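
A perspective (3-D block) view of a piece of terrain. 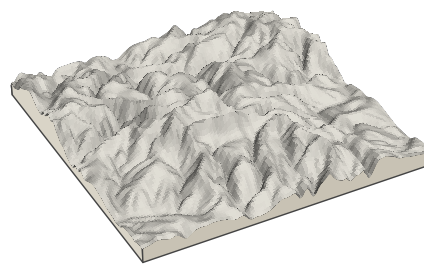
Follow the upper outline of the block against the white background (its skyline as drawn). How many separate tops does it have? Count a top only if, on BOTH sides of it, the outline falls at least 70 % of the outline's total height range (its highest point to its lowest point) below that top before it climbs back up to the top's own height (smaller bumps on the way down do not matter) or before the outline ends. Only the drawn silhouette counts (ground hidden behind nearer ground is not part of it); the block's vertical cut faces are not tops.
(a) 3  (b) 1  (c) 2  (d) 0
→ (d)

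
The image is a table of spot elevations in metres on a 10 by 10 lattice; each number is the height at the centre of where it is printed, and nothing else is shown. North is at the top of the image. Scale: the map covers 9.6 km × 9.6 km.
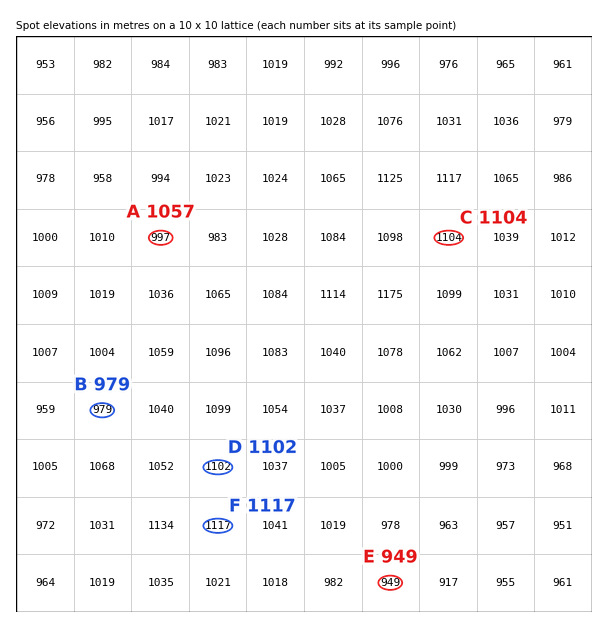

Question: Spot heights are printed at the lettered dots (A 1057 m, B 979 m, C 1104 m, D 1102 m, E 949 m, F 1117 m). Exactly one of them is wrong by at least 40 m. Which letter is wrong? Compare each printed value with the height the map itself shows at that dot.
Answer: A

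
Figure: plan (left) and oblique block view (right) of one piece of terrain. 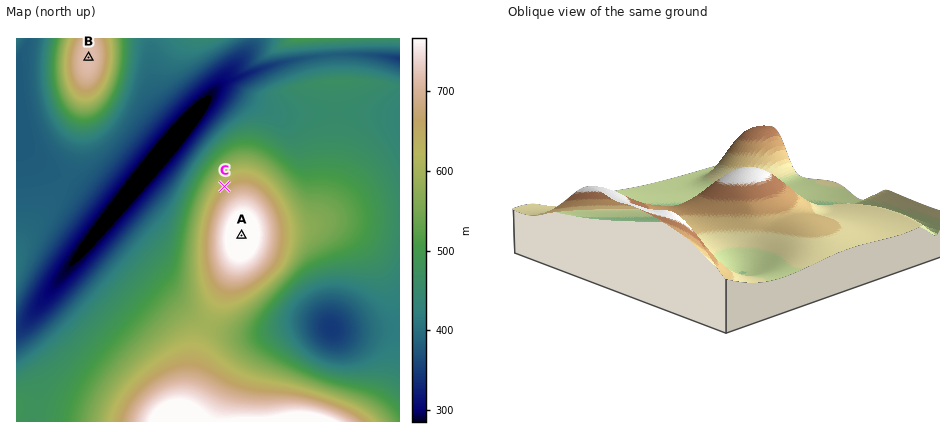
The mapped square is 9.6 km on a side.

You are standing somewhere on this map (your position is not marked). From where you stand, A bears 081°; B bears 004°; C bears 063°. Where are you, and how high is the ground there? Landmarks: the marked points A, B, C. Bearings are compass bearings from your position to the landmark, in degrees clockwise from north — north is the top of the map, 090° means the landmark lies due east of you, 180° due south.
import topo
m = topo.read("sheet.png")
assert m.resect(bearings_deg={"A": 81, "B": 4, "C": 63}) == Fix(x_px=74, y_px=262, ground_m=286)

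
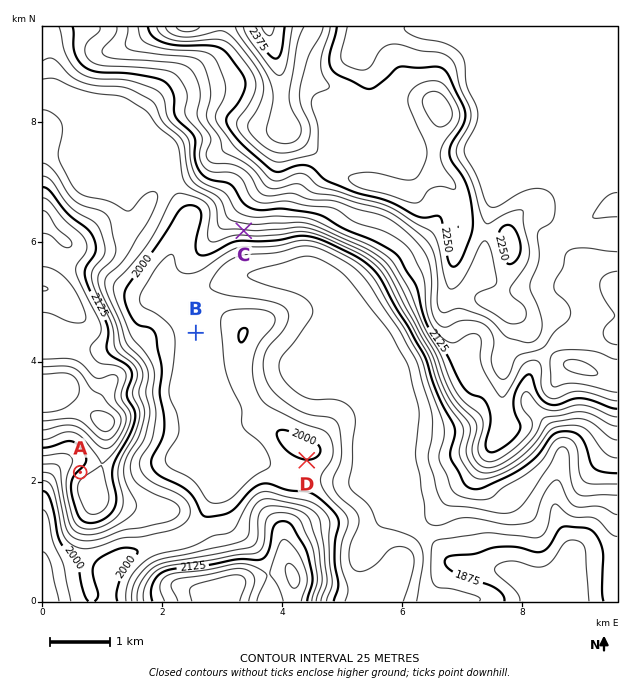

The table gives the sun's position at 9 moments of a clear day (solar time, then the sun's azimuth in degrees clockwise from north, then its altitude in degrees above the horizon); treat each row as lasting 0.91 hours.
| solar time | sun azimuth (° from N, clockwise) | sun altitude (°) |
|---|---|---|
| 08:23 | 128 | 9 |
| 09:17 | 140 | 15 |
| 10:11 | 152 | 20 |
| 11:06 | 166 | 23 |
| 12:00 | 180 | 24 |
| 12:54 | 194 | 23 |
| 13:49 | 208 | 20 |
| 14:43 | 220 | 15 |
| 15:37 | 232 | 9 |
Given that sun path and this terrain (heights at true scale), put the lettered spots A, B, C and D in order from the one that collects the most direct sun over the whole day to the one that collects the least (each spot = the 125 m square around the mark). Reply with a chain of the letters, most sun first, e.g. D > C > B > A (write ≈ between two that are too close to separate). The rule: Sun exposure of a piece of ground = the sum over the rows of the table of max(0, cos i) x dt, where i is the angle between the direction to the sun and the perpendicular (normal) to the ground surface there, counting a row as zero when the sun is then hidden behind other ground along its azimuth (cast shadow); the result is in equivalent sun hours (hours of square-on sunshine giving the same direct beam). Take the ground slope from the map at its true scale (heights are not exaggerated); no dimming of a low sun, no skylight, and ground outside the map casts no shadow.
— C > D > B > A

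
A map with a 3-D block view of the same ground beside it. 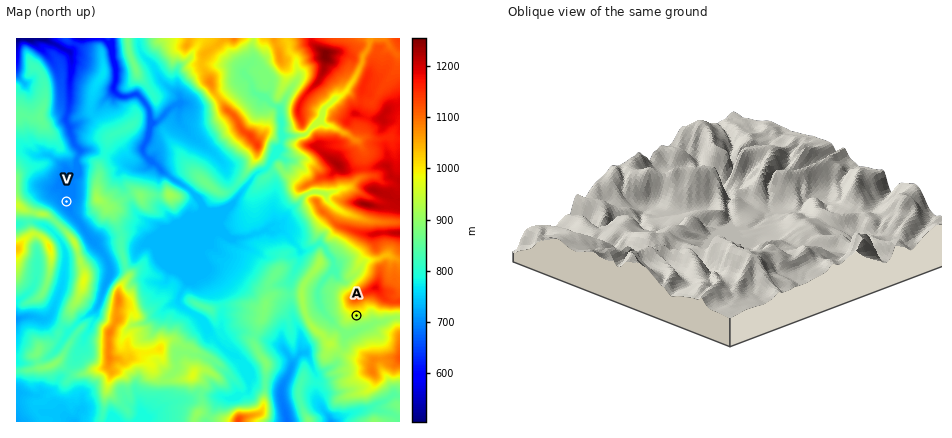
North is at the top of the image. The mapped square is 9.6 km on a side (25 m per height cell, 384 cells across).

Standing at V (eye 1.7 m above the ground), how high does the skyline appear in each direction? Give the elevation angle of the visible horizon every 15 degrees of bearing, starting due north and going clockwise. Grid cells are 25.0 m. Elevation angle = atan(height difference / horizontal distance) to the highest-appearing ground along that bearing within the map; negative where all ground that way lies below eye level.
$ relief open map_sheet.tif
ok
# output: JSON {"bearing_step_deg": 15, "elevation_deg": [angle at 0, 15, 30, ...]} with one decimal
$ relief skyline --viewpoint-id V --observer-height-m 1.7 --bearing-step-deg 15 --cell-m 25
{"bearing_step_deg": 15, "elevation_deg": [3.3, 1.5, 4.5, 8.4, 12.6, 15.9, 16.6, 12.8, 9.0, 4.1, 7.8, 11.4, 15.0, 16.2, 17.4, 19.1, 20.5, 13.6, 11.3, 8.4, 6.9, 4.7, 4.6, 4.5]}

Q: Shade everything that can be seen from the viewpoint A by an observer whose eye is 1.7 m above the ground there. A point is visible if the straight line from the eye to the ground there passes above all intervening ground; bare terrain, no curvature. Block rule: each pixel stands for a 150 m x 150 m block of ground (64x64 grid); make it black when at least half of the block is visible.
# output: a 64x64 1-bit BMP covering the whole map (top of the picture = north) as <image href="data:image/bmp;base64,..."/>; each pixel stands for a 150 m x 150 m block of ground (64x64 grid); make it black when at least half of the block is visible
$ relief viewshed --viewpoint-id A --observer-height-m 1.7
<image width="64" height="64" href="data:image/bmp;base64,Qk0+AgAAAAAAAD4AAAAoAAAAQAAAAEAAAAABAAEAAAAAAAACAAATCwAAEwsAAAIAAAAAAAAA////AAAAAAAAAAACBgDAAAAAAAP/wIAAAAAAA/5AAAAAAAABAEAAAAAAAAEAQAAAAAAAAAAAAAAAAAACIAAAAAAAAAZgAAAAAAAAAAAAAAAAAAAAAAAAAAAAAAAAAADwAAAAAAAAA/8AAAAAAAAH/wAAAAAAAA//AAAAAAAAH/8AAAAAAAAB/wAAAAAAAAD/AAAAAAAAAMAAAAAAAAAAxgAAAAAAAACPAAAAAAAAAAgAAAAAAAAAEAAAAAAAAAAAAAAAAAAAAAAAAAAAAAAAAAAAAAAAAAAAAAAAAAAAAAAAAAAAAAAAAAAAAAAAAAAAAAAAAAAAAAAAAAAAAAAAAAAAAAAAAAAAAAAAAAAAAAAAAAAAAAAAAAAAAAAAAAAAAAAAAAAAAAAAAAAAAAAAAAAAAAAAAAAAAAAAAAAAAAAAAAAAAAAAAAAAAAAAAAAAAAAAAAAAAAAAAAAAAAAAAAAAAAAAAAAAAAAAAAAAAAAAAAAAAAAAAAAAAAAAAAAAAAAAAAAAAAAAAAAAAAAAAAAAAAAAAAAAAAAAAAAAAAAAAAAAAAAAAAAAAAAAAAAAAAAAAAAAAAAAAAAAAAAAAAAAAAAAAAAAAAAAAAAAAAAAAAAAAAAAAAAAAAAAAAAAAAAAAAAAAAAAAAAAAAAAAAAAAAAAAAAAAAAAAAAAAAAAAAAAAAAAAA=="/>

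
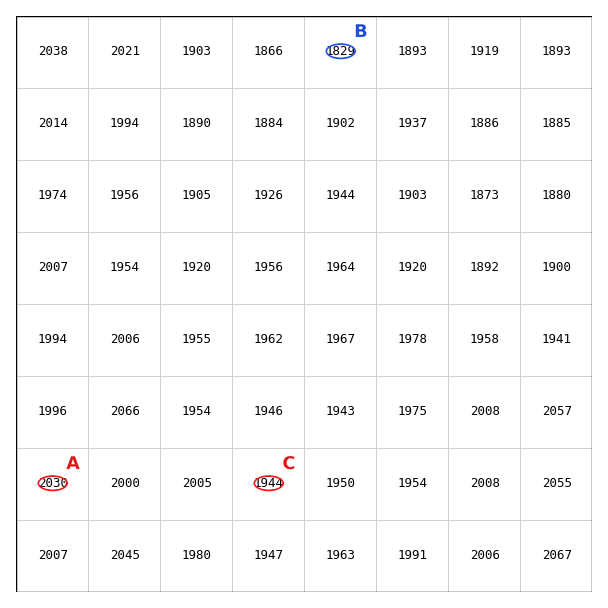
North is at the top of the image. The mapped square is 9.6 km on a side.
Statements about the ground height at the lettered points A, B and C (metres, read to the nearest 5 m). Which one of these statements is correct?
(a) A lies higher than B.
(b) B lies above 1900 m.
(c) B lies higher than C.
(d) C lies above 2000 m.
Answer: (a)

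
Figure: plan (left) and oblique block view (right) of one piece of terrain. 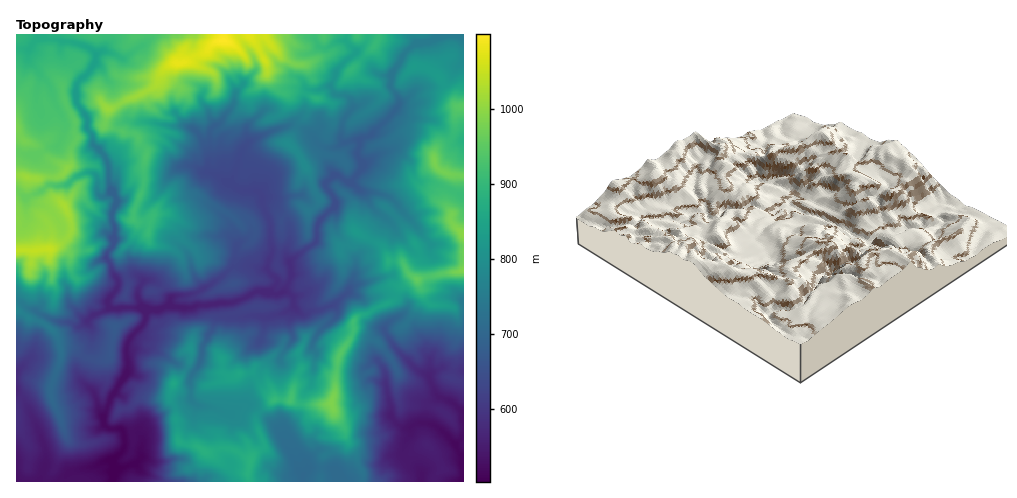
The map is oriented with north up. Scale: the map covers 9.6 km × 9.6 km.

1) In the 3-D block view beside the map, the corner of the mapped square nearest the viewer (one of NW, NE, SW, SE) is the NW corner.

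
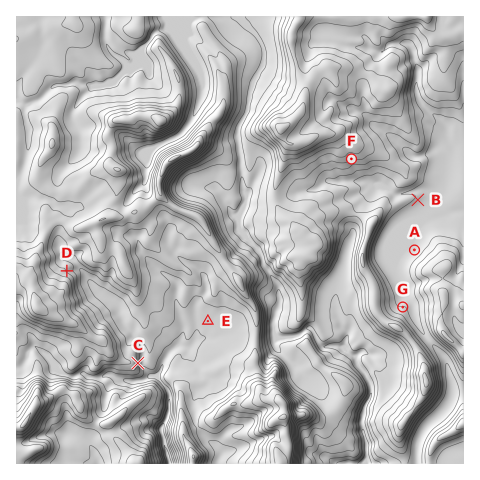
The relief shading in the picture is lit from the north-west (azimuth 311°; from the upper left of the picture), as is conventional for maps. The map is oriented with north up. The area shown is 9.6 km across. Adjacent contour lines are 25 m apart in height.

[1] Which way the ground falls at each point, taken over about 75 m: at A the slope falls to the NW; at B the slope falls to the SE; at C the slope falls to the E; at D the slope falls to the NE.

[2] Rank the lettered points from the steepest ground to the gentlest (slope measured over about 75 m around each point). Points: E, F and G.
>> F G E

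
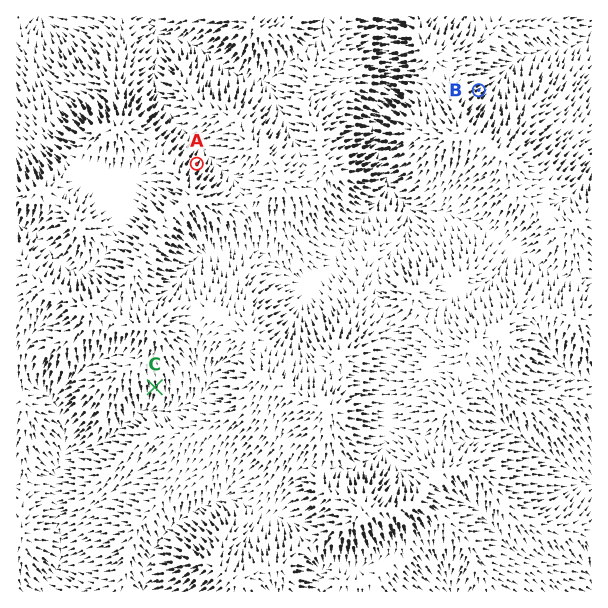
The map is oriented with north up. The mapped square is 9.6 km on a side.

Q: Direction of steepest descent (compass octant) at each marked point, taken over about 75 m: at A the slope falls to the NE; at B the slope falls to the NE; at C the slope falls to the S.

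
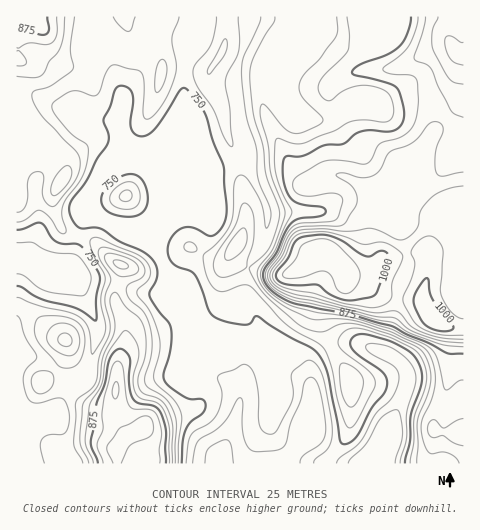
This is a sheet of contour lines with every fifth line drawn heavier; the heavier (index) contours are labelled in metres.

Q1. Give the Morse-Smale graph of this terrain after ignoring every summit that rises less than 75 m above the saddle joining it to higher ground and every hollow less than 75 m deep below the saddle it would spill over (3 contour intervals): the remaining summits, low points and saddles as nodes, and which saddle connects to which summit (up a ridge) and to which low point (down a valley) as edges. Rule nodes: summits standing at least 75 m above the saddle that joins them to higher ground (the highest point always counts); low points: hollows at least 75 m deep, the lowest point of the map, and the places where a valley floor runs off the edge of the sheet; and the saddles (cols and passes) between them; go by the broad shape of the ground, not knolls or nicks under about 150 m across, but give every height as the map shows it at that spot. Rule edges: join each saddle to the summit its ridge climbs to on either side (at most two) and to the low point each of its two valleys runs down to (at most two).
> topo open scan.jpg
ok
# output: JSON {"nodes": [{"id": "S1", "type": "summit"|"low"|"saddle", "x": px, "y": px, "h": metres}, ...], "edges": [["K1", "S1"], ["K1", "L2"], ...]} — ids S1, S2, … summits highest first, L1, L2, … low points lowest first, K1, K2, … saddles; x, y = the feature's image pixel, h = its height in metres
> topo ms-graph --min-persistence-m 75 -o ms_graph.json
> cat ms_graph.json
{"nodes": [
{"id": "S1", "type": "summit", "x": 323, "y": 252, "h": 1049},
{"id": "S2", "type": "summit", "x": 144, "y": 426, "h": 937},
{"id": "S3", "type": "summit", "x": 39, "y": 25, "h": 885},
{"id": "L1", "type": "low", "x": 221, "y": 461, "h": 664},
{"id": "K1", "type": "saddle", "x": 185, "y": 66, "h": 764},
{"id": "K2", "type": "saddle", "x": 78, "y": 236, "h": 760},
{"id": "K3", "type": "saddle", "x": 162, "y": 262, "h": 742}],
"edges": [["K1", "S1"], ["K1", "S3"], ["K1", "L1"], ["K2", "S2"], ["K2", "S3"], ["K2", "L1"], ["K3", "S1"], ["K3", "S2"], ["K3", "L1"]]}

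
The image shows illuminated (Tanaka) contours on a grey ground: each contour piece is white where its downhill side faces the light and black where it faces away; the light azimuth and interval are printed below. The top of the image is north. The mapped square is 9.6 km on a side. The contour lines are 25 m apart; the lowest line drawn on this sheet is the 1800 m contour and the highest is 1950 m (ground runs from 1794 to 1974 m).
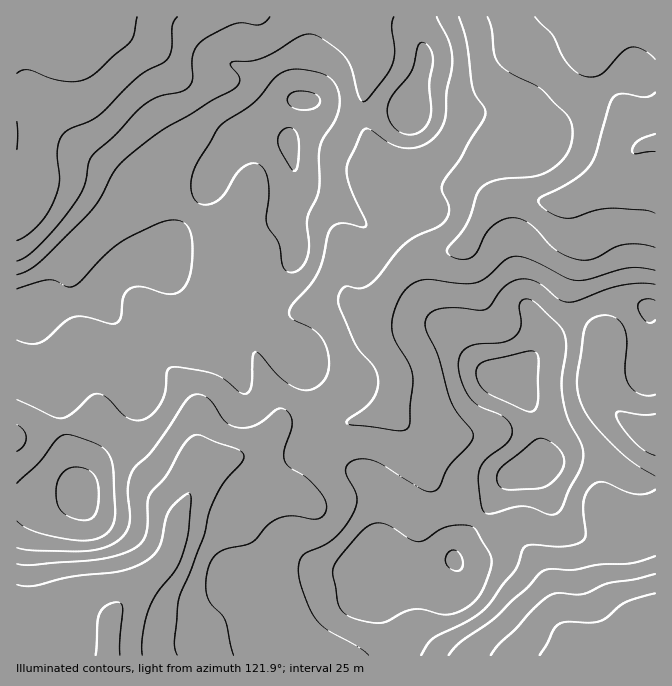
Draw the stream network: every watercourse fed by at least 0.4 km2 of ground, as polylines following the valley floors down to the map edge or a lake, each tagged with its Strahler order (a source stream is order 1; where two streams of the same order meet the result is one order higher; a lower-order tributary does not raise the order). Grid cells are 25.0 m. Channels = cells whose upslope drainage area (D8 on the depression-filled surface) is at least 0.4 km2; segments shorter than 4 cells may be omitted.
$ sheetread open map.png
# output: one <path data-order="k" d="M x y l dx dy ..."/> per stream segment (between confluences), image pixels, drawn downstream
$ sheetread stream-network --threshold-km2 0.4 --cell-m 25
<path data-order="1" d="M192 655l-84 0"/><path data-order="1" d="M347 655l-17 0"/><path data-order="1" d="M445 655l147 0"/><path data-order="1" d="M590 650l2 5"/><path data-order="3" d="M108 628l0 27"/><path data-order="1" d="M642 622l13 0 0 2"/><path data-order="1" d="M25 620l-8 0"/><path data-order="3" d="M110 620l0 7-2 1"/><path data-order="1" d="M110 614l0 6"/><path data-order="1" d="M85 604l2 0 5 4 2 0 14 14 0 6"/><path data-order="1" d="M285 582l-1-2 0-3-2-3-5-6 0-1-38-39-60 0-2 2"/><path data-order="3" d="M155 572l-11 12-2 0-28 28-2 3 0 3-2 2"/><path data-order="1" d="M522 540l13 14 0 1 4 3 0 2 3 4 3 6 0 4 4 4 0 4 1 2 0 4 2 2 0 14 2 1 0 5 1 2 0 3 2 3 3 4 0 2 32 31"/><path data-order="3" d="M177 530l-2 4 0 6-1 2 0 5-4 5 0 3-3 3 0 2-12 12"/><path data-order="3" d="M177 525l0 5"/><path data-order="1" d="M607 512l3 0 12 6 33 0"/><path data-order="3" d="M182 508l-2 4 0 3-1 2 0 7-2 1"/><path data-order="1" d="M310 507l-8-9"/><path data-order="1" d="M160 505l17 17 0 3"/><path data-order="1" d="M314 505l-7-5-5-2"/><path data-order="1" d="M420 502l5-9 0-28"/><path data-order="2" d="M302 498l-7-3-3 0-2-2-3 0-2-1-3 0-7-5-1 0-27-27-27 0"/><path data-order="3" d="M199 475l-17 33"/><path data-order="1" d="M428 475l-1-3 0-5-2-2"/><path data-order="2" d="M425 465l-1-12-6-10-4-5 0-1-22-22"/><path data-order="3" d="M220 460l-3 0-7 3-11 12"/><path data-order="1" d="M17 448l0-10"/><path data-order="1" d="M434 437l-7 0-10-5"/><path data-order="2" d="M417 432l-3-2-7-7-2 0-11-11-2 0 0-10"/><path data-order="1" d="M478 432l-61 0"/><path data-order="1" d="M344 423l3 0 1-1 6 0 1-2 7 0 2-2 4 0 2-1 5 0 7-4 3 0 3-3 0-3 2-2"/><path data-order="1" d="M395 420l-3-3 0-2"/><path data-order="2" d="M624 418l8 7 13 7 5 0 2 1 3 0 0 2"/><path data-order="1" d="M200 417l0 55-1 1"/><path data-order="2" d="M392 415l-2-2 0-8"/><path data-order="1" d="M594 403l13 0 15 15 2 0"/><path data-order="3" d="M392 402l2-4 0-3 1-2 0-23-1-2 0-3-2-3-4-4-3-6-5-5-5-10 0-7-1-2 0-11 3-7"/><path data-order="1" d="M80 357l4 3 4 10 0 3 2 2 0 5 2 2 0 6 2 2 0 25 3 7 3 3 7 3 75 75 0 5"/><path data-order="1" d="M604 345l0 5-2 2 0 10-2 1 0 25 5 10 5 5 0 2 14 13"/><path data-order="1" d="M155 322l0 20 2 1 0 5 3 7 4 3 0 2 25 25 5 10 0 12 1 1 0 40 2 2 0 5 2 2 0 16"/><path data-order="2" d="M365 312l10 0 2-2"/><path data-order="1" d="M310 310l4 0 1-2 12 0 1-1 24 0 8 5 5 0"/><path data-order="3" d="M377 310l8-17 10-13 0-2 22-21 3 0 2-2 5 0 1-2 17 0 2-1 7 0 6-4 4 0 1-3 0-5 2-2"/><path data-order="2" d="M222 308l2 4 25 25 6 13 2 8 1 2 0 3 4 5 0 4 15 30 0 23-2 3-23 24-3 1-4 0-1 2-7 0-2 2-6 0-2 1-5 0-2 2"/><path data-order="1" d="M485 308l-1-3 0-3-2-2 0-7-2-1 0-10-2-2 0-5-10-18 0-5-1-2 0-12"/><path data-order="1" d="M220 303l0 4 2 1"/><path data-order="2" d="M222 287l0 21"/><path data-order="1" d="M569 250l0-47 5-5"/><path data-order="1" d="M340 242l2 1 0 7 2 2 0 10 1 1 0 27 2 3 18 19"/><path data-order="3" d="M467 238l10-10 1-5 6-5 0-1 18-19"/><path data-order="1" d="M580 235l-1-3 0-34 3-3"/><path data-order="1" d="M18 232l0-12-1-2 0-38"/><path data-order="1" d="M37 198l-2 0-18-18"/><path data-order="3" d="M502 198l5 0 1-1"/><path data-order="3" d="M574 198l1-1 4 0 3-2"/><path data-order="3" d="M508 197l17 0 2 1 8 0 2 2 12 0 1 2 17 0 7-4"/><path data-order="3" d="M582 195l20-10 3-3 2 0 20-20"/><path data-order="1" d="M500 192l5 5 3 0"/><path data-order="2" d="M428 190l40 0"/><path data-order="2" d="M468 190l2 0 8 7 4 0 2 1 18 0"/><path data-order="1" d="M250 188l0 4-3 5 0 3-2 3-3 4-3 6-5 5 0 2-5 5 0 2-5 6 0 5-2 2 0 47"/><path data-order="1" d="M462 187l6 3"/><path data-order="1" d="M155 182l0-2-70-70 0-32"/><path data-order="1" d="M624 182l0-15 3-4 0-1"/><path data-order="2" d="M17 180l0-47"/><path data-order="3" d="M627 162l3-4 0-1 10-10"/><path data-order="1" d="M348 160l7 3 23 24 10 5 6 0 1 1 20 0 2-1 10 0 1-2"/><path data-order="1" d="M384 158l31 32 13 0"/><path data-order="3" d="M640 147l4-2 3 0 2-2"/><path data-order="3" d="M649 143l6 0 0-1"/><path data-order="1" d="M642 137l7 6"/><path data-order="1" d="M179 85l-69-68"/><path data-order="1" d="M195 83l-3 0-37-36-8-2-10-5-3-3-2 0-20-20"/><path data-order="1" d="M367 80l1-3 0-5 2-2 0-22"/><path data-order="2" d="M85 78l-1-8-9-17 0-36"/><path data-order="1" d="M582 60l2-2 1-8 4-5 1-8 2-2 0-7 2-1 0-10"/><path data-order="1" d="M502 55l15-7 5-5 2 0 26-26"/><path data-order="1" d="M57 52l0-2 3-3 5-10 0-5 2-2 0-13 8 0"/><path data-order="2" d="M370 48l-3-6-10-12-2-3 0-4-1-1 0-5-6 0"/><path data-order="2" d="M110 17l-8 0"/><path data-order="1" d="M194 17l-82 0"/><path data-order="1" d="M260 17l-6 0"/><path data-order="1" d="M539 17l11 0"/><path data-order="2" d="M550 17l44 0"/>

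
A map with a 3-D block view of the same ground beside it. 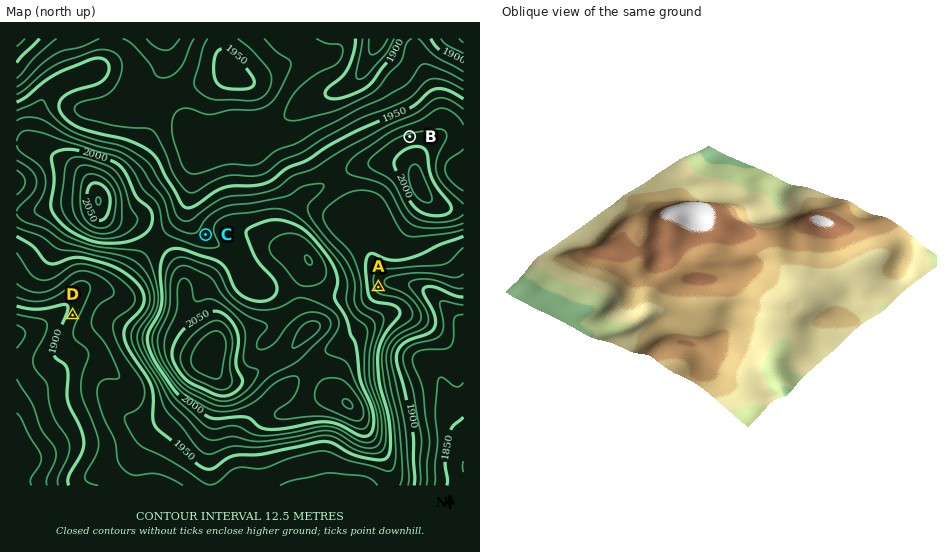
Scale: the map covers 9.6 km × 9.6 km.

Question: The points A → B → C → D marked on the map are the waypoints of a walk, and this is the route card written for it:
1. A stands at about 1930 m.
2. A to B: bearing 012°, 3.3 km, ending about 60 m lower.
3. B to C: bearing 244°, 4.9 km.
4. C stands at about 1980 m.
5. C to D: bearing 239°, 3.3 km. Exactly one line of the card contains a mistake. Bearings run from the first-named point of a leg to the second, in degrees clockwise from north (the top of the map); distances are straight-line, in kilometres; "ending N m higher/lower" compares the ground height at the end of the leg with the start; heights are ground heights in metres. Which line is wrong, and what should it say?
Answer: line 2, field sense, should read higher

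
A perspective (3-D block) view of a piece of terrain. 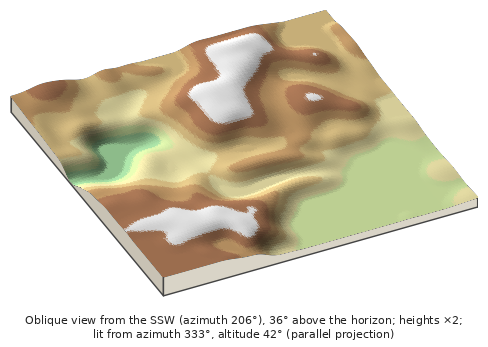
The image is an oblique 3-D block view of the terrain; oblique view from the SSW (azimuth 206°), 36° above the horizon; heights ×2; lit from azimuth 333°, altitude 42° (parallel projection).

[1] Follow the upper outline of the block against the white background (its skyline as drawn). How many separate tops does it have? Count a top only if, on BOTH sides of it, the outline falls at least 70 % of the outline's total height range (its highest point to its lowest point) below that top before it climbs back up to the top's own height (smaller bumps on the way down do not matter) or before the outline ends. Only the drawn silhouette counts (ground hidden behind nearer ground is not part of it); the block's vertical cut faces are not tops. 0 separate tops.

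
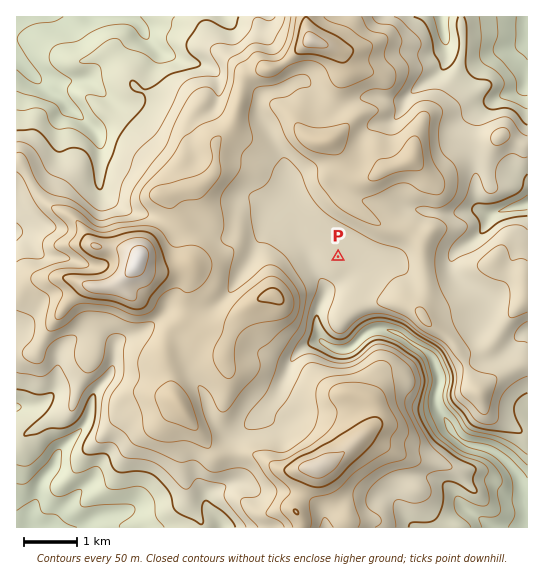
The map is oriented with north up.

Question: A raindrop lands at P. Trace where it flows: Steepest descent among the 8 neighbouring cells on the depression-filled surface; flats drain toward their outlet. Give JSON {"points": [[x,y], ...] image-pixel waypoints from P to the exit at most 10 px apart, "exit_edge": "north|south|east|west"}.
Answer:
{"points": [[338, 257], [345, 267], [342, 278], [331, 289], [323, 299], [318, 310], [317, 321], [318, 331], [323, 342], [334, 349], [345, 349], [355, 343], [366, 333], [377, 329], [387, 330], [398, 334], [409, 341], [419, 347], [430, 355], [435, 366], [439, 377], [438, 387], [435, 398], [438, 409], [446, 419], [450, 430], [461, 441], [471, 445], [482, 447], [493, 451], [503, 459], [513, 469], [519, 479], [522, 490], [527, 501]], "exit_edge": "east"}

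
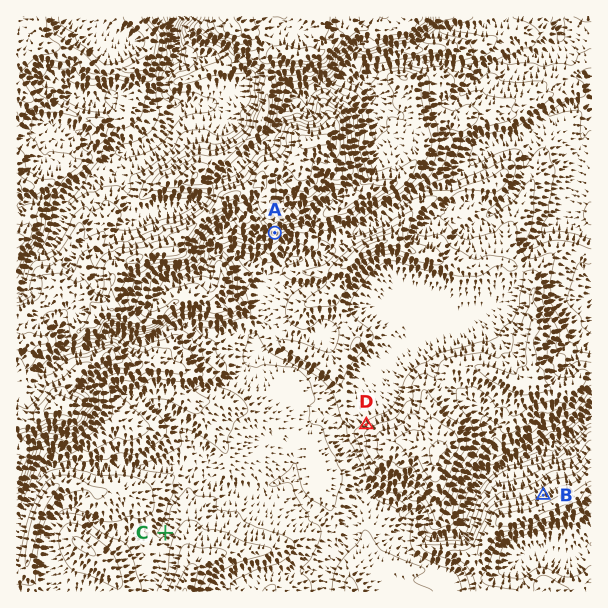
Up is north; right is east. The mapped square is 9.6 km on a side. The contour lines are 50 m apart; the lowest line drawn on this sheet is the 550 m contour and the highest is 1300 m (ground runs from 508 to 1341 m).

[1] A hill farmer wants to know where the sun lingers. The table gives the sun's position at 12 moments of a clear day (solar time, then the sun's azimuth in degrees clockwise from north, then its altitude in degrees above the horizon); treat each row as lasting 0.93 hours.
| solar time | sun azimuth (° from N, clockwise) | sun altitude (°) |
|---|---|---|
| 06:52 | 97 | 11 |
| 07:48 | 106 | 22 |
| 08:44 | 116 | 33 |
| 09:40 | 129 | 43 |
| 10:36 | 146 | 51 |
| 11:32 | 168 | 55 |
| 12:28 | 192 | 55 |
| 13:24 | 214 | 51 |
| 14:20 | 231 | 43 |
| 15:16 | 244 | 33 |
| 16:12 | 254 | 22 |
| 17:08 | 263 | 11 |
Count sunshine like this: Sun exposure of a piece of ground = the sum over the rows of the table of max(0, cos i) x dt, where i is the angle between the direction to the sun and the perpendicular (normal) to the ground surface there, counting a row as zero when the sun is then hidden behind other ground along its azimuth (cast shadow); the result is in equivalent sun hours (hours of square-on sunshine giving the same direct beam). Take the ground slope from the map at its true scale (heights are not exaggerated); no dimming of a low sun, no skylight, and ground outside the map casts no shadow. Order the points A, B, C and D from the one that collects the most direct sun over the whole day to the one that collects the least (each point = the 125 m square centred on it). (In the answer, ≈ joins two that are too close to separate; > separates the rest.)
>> A > C > D ≈ B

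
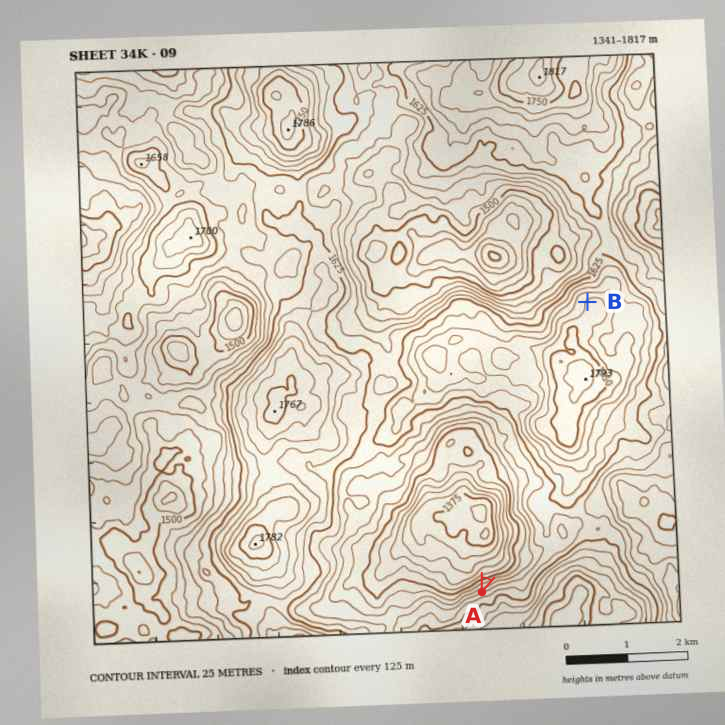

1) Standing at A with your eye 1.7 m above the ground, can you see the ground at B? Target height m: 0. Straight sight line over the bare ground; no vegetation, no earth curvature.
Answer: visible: false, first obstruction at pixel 535 446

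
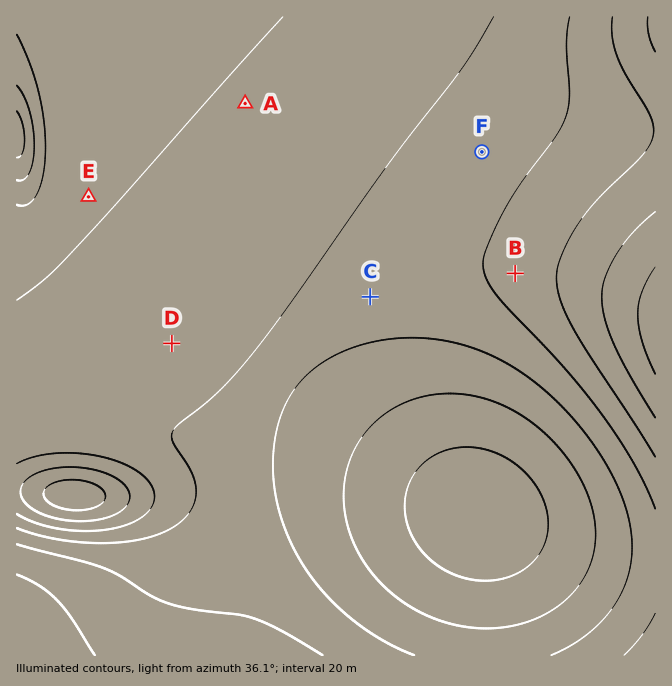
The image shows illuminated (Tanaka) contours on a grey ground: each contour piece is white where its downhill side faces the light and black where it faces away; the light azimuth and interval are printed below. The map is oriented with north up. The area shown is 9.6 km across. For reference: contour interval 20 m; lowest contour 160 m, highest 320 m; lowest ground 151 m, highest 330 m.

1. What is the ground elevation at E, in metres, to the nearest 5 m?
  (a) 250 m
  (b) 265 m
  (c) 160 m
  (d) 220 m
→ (d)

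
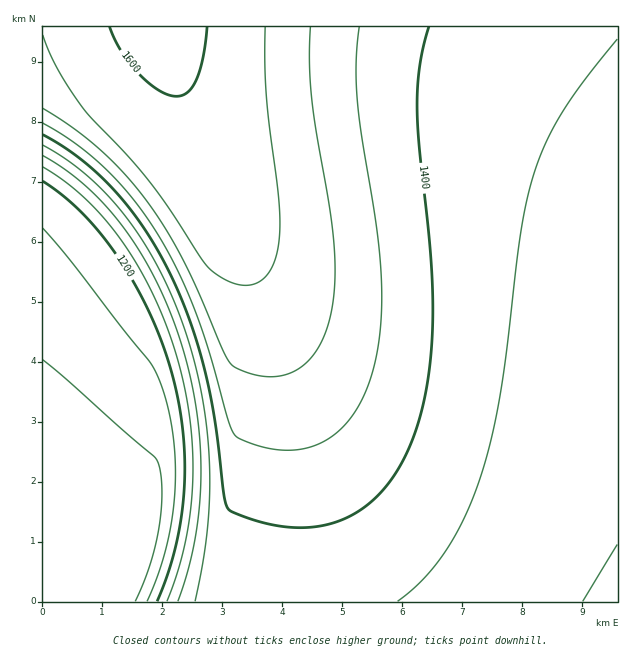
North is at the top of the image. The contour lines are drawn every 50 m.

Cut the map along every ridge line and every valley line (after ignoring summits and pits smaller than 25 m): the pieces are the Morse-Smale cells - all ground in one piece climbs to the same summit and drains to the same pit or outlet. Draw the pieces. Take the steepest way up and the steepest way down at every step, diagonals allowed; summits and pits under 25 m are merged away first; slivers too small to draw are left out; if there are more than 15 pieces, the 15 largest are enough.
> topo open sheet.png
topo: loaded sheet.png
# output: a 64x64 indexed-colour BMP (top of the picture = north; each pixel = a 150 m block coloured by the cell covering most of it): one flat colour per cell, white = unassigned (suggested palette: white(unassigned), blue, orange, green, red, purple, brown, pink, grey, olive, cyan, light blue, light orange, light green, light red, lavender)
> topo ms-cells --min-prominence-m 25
<image width="64" height="64" href="data:image/bmp;base64,Qk12CAAAAAAAAHYAAAAoAAAAQAAAAEAAAAABAAQAAAAAAAAIAAATCwAAEwsAABAAAAAAAAAA////ALR3HwAOf/8ALKAsACgn1gC9Z5QAS1aMAMJ34wB/f38AIr28AM++FwDox64AeLv/AIrfmACWmP8A1bDFACIiIiIiIiIiIiIiIiIiIRERERERERERERERERERERERIiIiIiIiIiIiIiIiIiIhEREREREREREREREREREREREiIiIiIiIiIiIiIiIiIiERERERERERERERERERERERESIiIiIiIiIiIiIiIiIiIRERERERERERERERERERERERIiIiIiIiIiIiIiIiIiIhEREREREREREREREREREREREiIiIiIiIiIiIiIiIiIiERERERERERERERERERERERESIiIiIiIiIiIiIiIiIiIRERERERERERERERERERERERIiIiIiIiIiIiIiIiIiIhEREREREREREREREREREREREiIiIiIiIiIiIiIiIiIiERERERERERERERERERERERESIiIiIiIiIiIiIiIiIiIRERERERERERERERERERERERIiIiIiIiIiIiIiIiIiIhEREREREREREREREREREREREiIiIiIiIiIiIiIiIiIiERERERERERERERERERERERESIiIiIiIiIiIiIiIiIiIRERERERERERERERERERERERIiIiIiIiIiIiIiIiIiIhEREREREREREREREREREREREiIiIiIiIiIiIiIiIiIhERERERERERERERERERERERESIiIiIiIiIiIiIiIiIiERERERERERERERERERERERERIiIiIiIiIiIiIiIiIiIREREREREREREREREREREREREiIiIiIiIiIiIiIiIiIhERERERERERERERERERERERESIiIiIiIiIiIiIiIiIiERERERERERERERERERERERERIiIiIiIiIiIiIiIiIiIREREREREREREREREREREREREiIiIiIiIiIiIiIiIiIhERERERERERERERERERERERESIiIiIiIiIiIiIiIiIiERERERERERERERERERERERERIiIiIiIiIiIiIiIiIiEREREREREREREREREREREREREiIiIiIiIiIiIiIiIiIRERERERERERERERERERERERESIiIiIiIiIiIiIiIiIhERERERERERERERERERERERERIiIiIiIiIiIiIiIiIiEREREREREREREREREREREREREiIiIiIiIiIiIiIiIiERERERERERERERERERERERERESIiIiIiIiIiIiIiIiIRERERERERERERERERERERERERIiIiIiIiIiIiIiIiIhEREREREREREREREREREREREREiIiIiIiIiIiIiIiIiERERERERERERERERERERERERESIiIiIiIiIiIiIiIiERERERERERERERERERERERERERIiIiIiIiIiIiIiIiIREREREREREREREREREREREREREiIiIiIiIiIiIiIiIhERERERERERERERERERERERERESIiIiIiIiIiIiIiIhERERERERERERERERERERERERERIiIiIiIiIiIiIiIiEREREREREREREREREREREREREREiIiIiIiIiIiIiIiIRERERERERERERERERERERERERESIiIiIiIiIiIiIiIRERERERERERERERERERERERERERIiIiIiIiIiIiIiIhEREREREREREREREREREREREREREiIiIiIiIiIiIiIhERERERERERERERERERERERERERESIiIiIiIiIiIiIiERERERERERERERERERERERERERERIiIiIiIiIiIiIiIREREREREREREREREREREREREREREiIiIiIiIiIiIiIRERERERERERERERERERERERERERESIiIiIiIiIiIiIhERERERERERERERERERERERERERERIiIiIiIiIiIiIiEREREREREREREREREREREREREREREiIiIiIiIiIiIiERERERERERERERERERERERERERERESIiIiIiIiIiIiIRERERERERERERERERERERERERERERIiIiIiIiIiIiIREREREREREREREREREREREREREREREiIiIiIiIiIiIhERERERERERERERERERERERERERERESIiIiIiIiIiIiERERERERERERERERERERERERERERERIiIiIiIiIiIiEREREREREREREREREREREREREREREREiIiIiIiIiIiIRERERERERERERERERERERERERERERESIiIiIiIiIiIRERERERERERERERERERERERERERERERIiIiIiIiIiIhEREREREREREREREREREREREREREREREiIiIiIiIiIiERERERERERERERERERERERERERERERESIiIiIiIiIiERERERERERERERERERERERERERERERERIiIiIiIiIiIREREREREREREREREREREREREREREREREiIiIiIiIiIhERERERERERERERERERERERERERERERESIiIiIiIiIhERERERERERERERERERERERERERERERERIiIiIiIiIiEREREREREREREREREREREREREREREREREiIiIiIiIiIRERERERERERERERERERERERERERERERESIiIiIiIiIRERERERERERERERERERERERERERERERERIiIiIiIiIhEREREREREREREREREREREREREREREREREiIiIiIiIiERERERERERERERERERERERERERERERERESIiIiIiIiERERERERERERERERERERERERERERERERER"/>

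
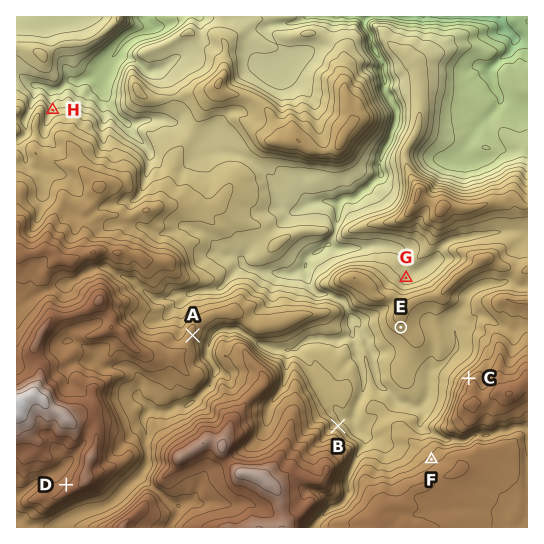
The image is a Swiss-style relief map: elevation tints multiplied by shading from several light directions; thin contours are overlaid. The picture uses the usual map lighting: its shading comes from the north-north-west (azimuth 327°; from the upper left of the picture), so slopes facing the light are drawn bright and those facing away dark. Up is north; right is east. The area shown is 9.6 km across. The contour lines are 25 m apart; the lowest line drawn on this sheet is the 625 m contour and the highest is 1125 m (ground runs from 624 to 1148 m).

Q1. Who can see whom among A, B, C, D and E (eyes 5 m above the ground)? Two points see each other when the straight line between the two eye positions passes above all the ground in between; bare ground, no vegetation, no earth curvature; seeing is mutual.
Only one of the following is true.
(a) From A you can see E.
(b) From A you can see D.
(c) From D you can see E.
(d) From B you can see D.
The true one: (a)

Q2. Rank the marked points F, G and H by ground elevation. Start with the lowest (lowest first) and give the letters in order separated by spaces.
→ H G F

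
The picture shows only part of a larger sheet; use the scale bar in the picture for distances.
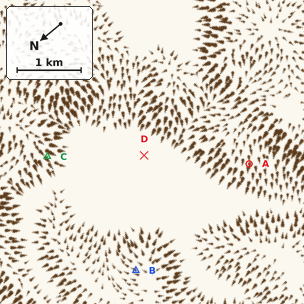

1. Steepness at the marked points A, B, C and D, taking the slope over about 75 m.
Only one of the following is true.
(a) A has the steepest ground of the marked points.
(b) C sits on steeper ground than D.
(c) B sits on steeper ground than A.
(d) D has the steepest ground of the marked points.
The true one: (b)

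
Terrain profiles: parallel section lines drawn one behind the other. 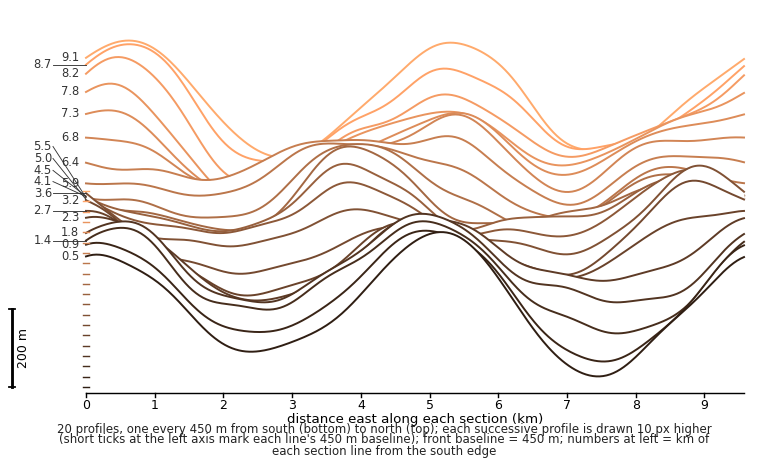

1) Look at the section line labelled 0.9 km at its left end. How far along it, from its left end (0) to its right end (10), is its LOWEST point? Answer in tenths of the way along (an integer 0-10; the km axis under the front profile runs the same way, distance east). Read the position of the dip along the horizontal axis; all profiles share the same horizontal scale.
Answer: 8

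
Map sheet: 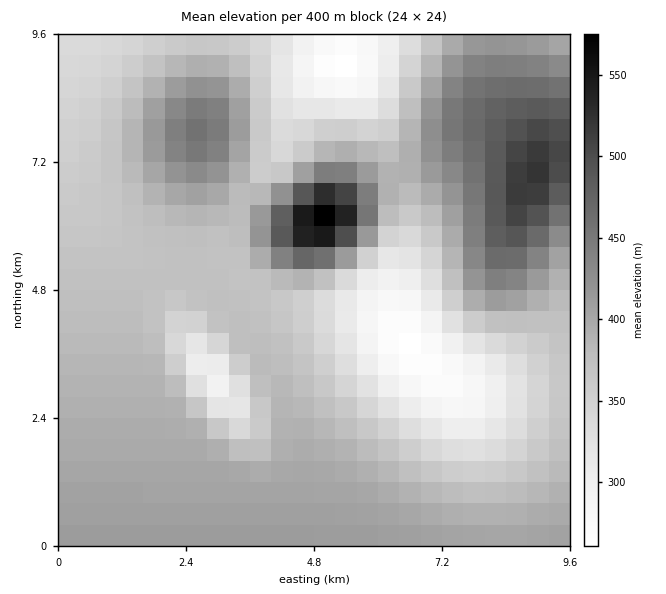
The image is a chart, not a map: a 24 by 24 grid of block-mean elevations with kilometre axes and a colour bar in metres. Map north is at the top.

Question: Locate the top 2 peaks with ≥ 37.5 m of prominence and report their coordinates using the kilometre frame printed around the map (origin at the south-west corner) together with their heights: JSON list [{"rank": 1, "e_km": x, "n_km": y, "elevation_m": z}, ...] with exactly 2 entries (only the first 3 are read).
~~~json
[{"rank": 1, "e_km": 4.96, "n_km": 6.14, "elevation_m": 583}, {"rank": 2, "e_km": 8.91, "n_km": 6.96, "elevation_m": 524}]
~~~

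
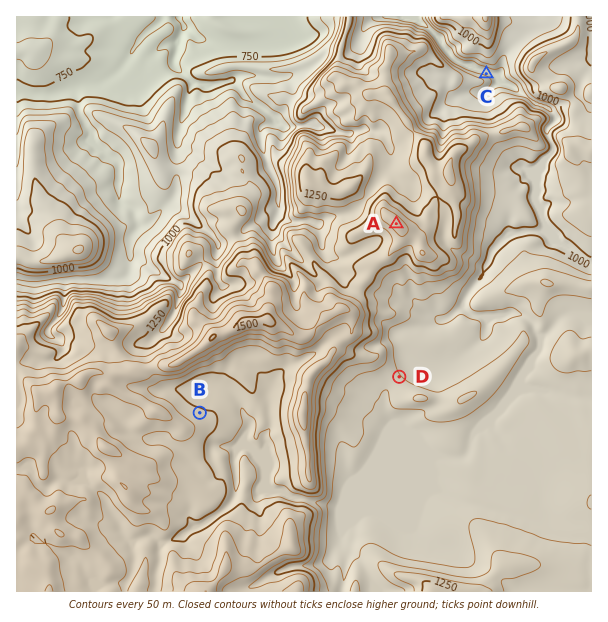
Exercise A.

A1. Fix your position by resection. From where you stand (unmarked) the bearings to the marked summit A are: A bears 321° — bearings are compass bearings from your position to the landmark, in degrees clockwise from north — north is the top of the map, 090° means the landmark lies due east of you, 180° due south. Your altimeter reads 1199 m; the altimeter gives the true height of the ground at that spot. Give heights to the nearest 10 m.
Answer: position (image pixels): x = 438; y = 276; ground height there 1200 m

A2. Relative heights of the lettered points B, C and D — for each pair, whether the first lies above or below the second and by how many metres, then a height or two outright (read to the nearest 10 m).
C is below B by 430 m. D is above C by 280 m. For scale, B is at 1260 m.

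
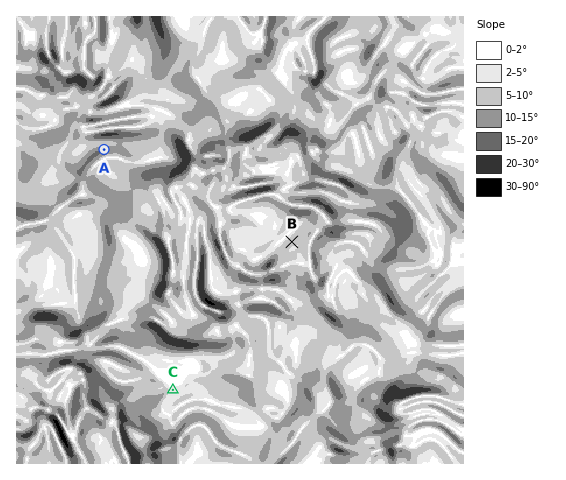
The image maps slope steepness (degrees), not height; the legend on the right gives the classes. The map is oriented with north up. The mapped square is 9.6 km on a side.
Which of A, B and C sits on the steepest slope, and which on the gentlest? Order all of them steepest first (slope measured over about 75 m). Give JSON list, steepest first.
["A", "B", "C"]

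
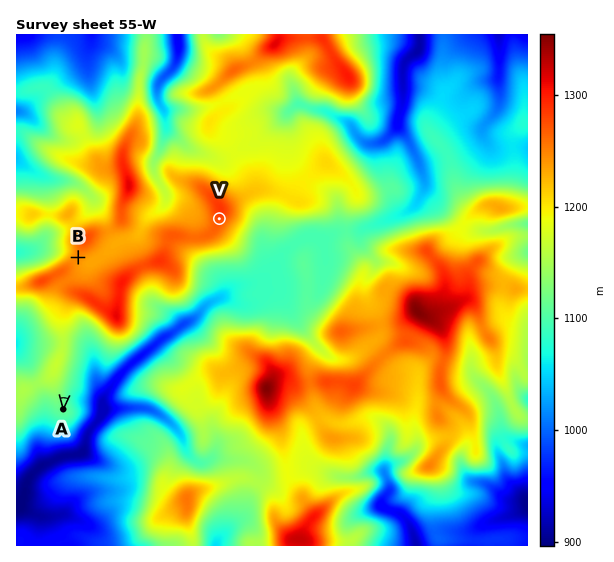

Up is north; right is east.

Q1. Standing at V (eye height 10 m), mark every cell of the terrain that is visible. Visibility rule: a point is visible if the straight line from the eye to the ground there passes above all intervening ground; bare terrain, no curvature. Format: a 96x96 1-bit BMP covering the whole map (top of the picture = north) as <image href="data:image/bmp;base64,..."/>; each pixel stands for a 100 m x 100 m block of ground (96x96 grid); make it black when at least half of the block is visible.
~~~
<image width="96" height="96" href="data:image/bmp;base64,Qk2+BAAAAAAAAD4AAAAoAAAAYAAAAGAAAAABAAEAAAAAAIAEAAATCwAAEwsAAAIAAAAAAAAA////AAAAAAAGAAAAAADAAAAAAAACAAAAAABAAAAAAAAAAAAAAAAAAAAAAAAAAAAAAAAAAAAAAAAAAAAAAAAAAAAAAAAAAAPgAAAAAAAAAAAAAAHwAAAAAAAAAAAAAAH4AAAAAAAAAAAAAAD+gAAAAAAAAAAAAAC/wAAAAAAAAAAAAAA/8AAAAAAAAAAAAAB//AAAAAAAAAAAAAB/+AAAAAAAAAAAAAB/wAAAAAAAAAAAAAA/AAAAAAAAAAAAAAAcAAAAAAAAAAAAAAAAAAAAAAAAAAAAAAAAAAAAAAAAAAAAAAAAAAAAAAAAAAAAAAIAAAAAAAAAAAAAAH4AAAAAAAAAAAAAAHwAAAAAAAAAAAAAADwAAAAAAAAAAAAAAAAAAAAAAAAAAAAAAAAAAAAAAAAAAAAAAAAAQAAAAAAAAAAAAAAAwAAAAAAAAAAAAAABwEAAAAACAAAAAAADwHAAAAACAAAAAAAPwH4AAgADAAAAAAH/wH8BxwADAAAAAAH/wD+D/4ADAAAAAAD/78/D/8ABAAAAAAB//8fz/+AAAAAAAAA//8f//AAAAAAAAAAP/8//8AAAAAAAAAAH////8AQAAAAAAAAD////8AcAAAAAAAAB////8AfAAAAAAAAAf///8AfAAAAAAAAAH////AeAAAAAAAgAH//////AAAAAABgAD//////gAAAAABgAB//////gAAAAABgAA//////gAAAAABgAAP/////gwAAAABgAAH/////3AAAACBgAAH//////AAAGOAgBAD//////gAAH+AgBAD//////gAAH/AwDAB///5//gAAA/5wHAB///9//AAAAcH4PAB///9//AAAAOA4fAA/////+AAAADAA+AAf////8AAAADwAeAAP////4AAAAB4AOAAP////4AAAAB+AH4AH////8AAAAB/gP/gH////+ABAAAx4P/gH/////8AAAAB8f/wH/////+IAAAA/n/wH//4H//8AAAA/D9wH/x4Af/+AAAA/h/AH/B4AH/+AAAA/h+AP/A4AA/8AAAA/h+AP/A4AAf8AAAAfj4AP/BwAAP8AAAAfngAH//wAAH+AAAAfHAAD//gAAAfAAAAfEAAB//AAAABwAAA+AAAA/+AAAAAAAAA+AAAAf8AAAAAAAAA+AAAAf4AAAAAAAAA+AAAAPwAAAAAAAAA+AAAAPwAAAAAAAAAeAAAAHwAAAAAAAAAfAAAAHgAAAAAAAAAOAAAADgAAAAAEAAAOAAAABAAAAAAMAAAGAAAAAAAAAAAMAAAGAAAAAAAAAAAMAAAEAAAAAAAAAAAEAAAAAAAAABgAAAAAAAAAAAAAAH4AAAAAAAAAAAAAAf4AAAAAAAAAAAAAA/wAAAAAAAAAAAAAA/wAAAAAAAAAAAAAB/gAAAAAAAAAAAAAD/AAAAAAAAAAAAAAD+AAAAAAAAAAAAAAD8AAAAAAAAAAAAAD38AAAAAAAAAAAAAP/4AAAAAAAAAAAAAP/4AAAAAAAAAAAAAB/wAAAAAAAAAAAAAADgAAAAAA="/>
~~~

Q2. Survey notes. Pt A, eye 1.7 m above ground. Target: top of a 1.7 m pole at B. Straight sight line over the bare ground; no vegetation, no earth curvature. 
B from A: hidden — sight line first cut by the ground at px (73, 312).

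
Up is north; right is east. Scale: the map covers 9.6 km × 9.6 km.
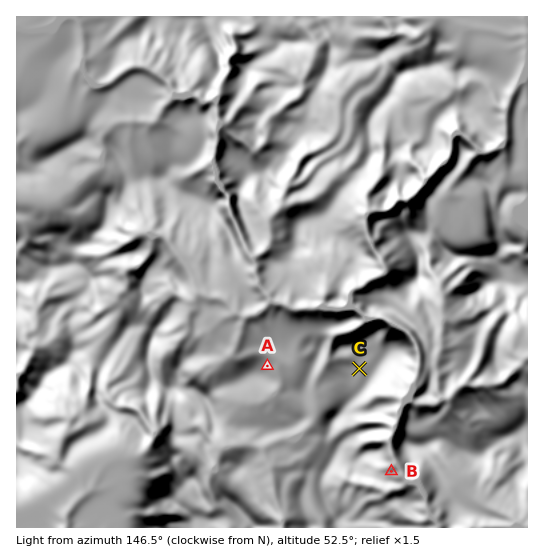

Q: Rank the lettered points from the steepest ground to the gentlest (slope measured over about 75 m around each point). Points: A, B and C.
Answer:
B A C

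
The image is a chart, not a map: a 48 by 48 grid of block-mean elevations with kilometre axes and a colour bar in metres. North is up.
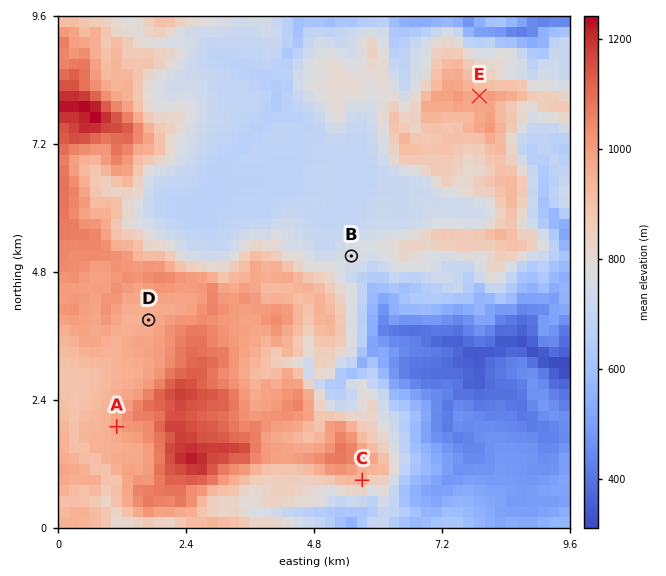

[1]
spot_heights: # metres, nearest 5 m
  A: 985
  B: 760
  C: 955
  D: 960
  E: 975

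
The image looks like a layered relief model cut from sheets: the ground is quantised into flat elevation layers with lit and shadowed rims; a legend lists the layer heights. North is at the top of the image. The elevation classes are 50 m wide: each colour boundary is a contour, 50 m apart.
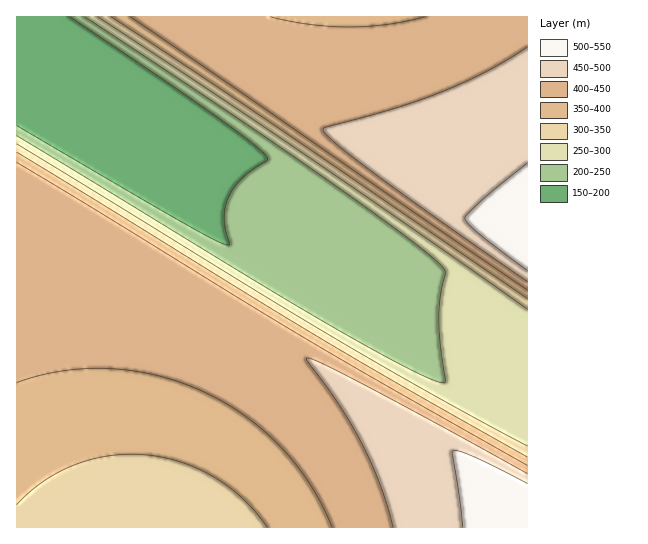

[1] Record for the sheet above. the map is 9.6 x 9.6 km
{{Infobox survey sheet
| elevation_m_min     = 160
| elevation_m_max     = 540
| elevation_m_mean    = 350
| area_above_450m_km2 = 14.2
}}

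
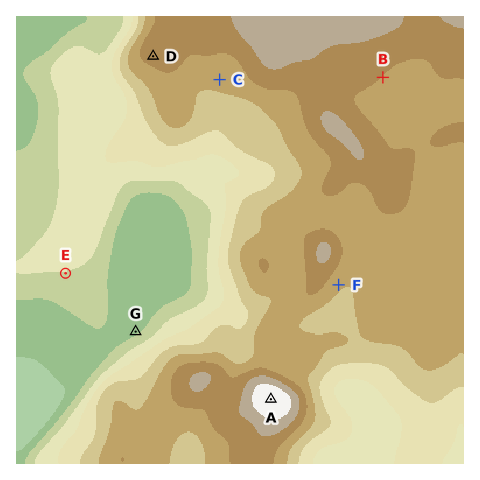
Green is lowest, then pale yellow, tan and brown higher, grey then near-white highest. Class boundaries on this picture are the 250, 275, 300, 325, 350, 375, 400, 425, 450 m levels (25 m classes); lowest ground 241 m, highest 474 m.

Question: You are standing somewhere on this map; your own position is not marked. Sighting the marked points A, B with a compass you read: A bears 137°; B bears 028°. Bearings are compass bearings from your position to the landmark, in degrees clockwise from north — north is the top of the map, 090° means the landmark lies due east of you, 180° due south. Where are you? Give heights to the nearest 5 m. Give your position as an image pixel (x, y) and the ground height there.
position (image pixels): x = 233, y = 359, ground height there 370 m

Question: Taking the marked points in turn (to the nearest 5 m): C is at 380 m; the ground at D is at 410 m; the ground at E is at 300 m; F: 380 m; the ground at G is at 270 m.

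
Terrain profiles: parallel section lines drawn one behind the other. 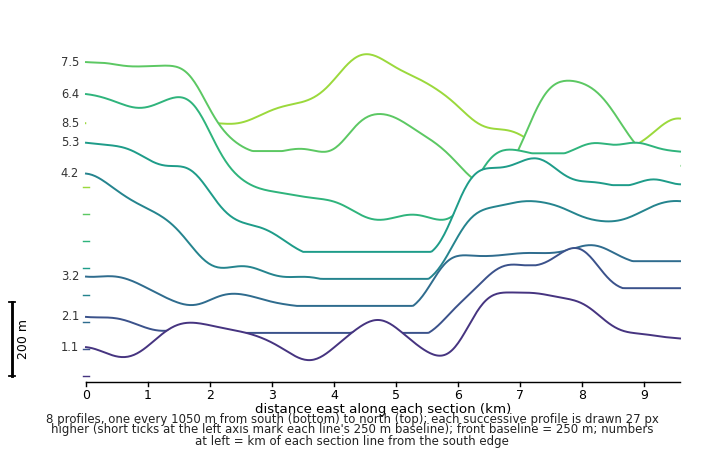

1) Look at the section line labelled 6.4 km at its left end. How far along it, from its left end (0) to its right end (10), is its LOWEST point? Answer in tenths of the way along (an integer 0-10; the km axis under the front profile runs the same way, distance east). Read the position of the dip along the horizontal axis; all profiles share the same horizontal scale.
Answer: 5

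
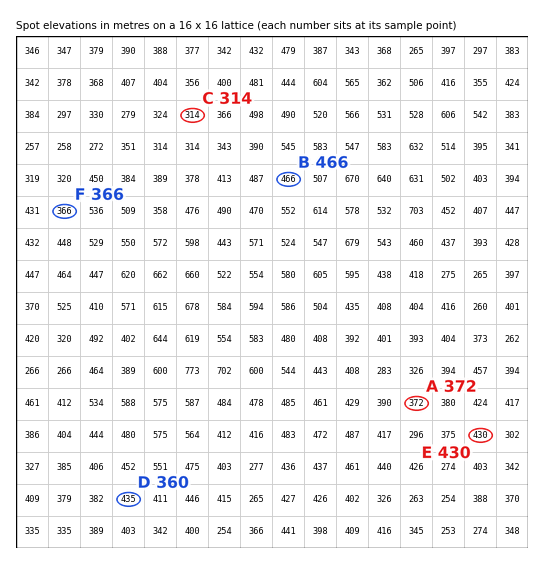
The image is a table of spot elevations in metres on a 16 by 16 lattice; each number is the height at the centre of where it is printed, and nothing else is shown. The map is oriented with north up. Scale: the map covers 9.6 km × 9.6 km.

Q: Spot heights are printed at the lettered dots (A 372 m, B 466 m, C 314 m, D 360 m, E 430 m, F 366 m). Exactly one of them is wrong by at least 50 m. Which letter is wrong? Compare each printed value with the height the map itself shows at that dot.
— D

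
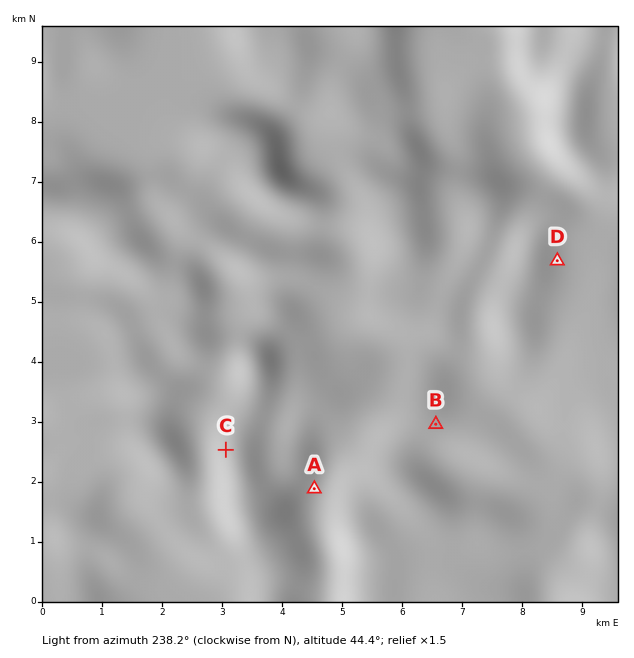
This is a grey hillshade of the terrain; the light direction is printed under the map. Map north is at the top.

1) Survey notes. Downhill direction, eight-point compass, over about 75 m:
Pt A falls SE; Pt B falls SE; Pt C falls W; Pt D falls E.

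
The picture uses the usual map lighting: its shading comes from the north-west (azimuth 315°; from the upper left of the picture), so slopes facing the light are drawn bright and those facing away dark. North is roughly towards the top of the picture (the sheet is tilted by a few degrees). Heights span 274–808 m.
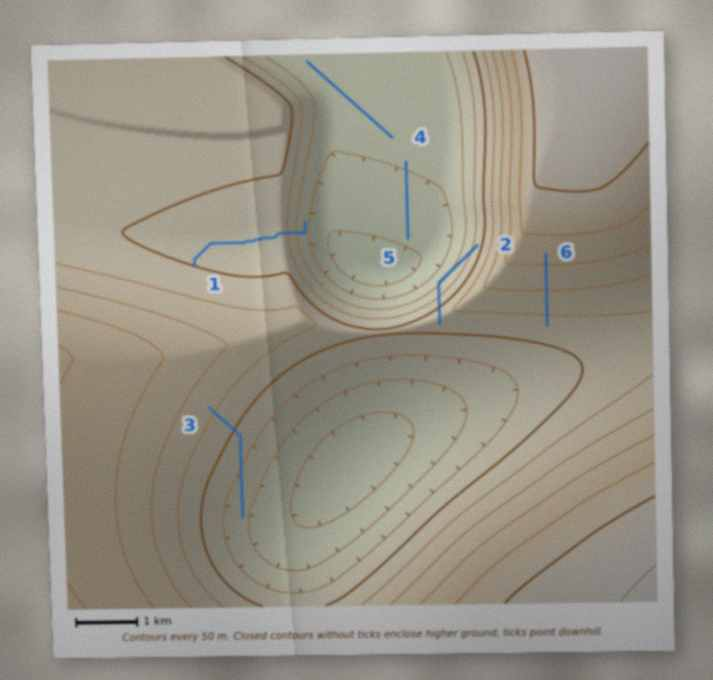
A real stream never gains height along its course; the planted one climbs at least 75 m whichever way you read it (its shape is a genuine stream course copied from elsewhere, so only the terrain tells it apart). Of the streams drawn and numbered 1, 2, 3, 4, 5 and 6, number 2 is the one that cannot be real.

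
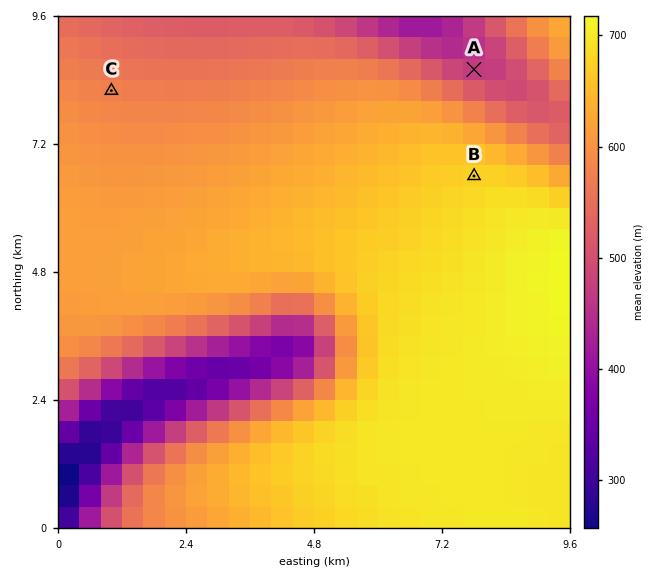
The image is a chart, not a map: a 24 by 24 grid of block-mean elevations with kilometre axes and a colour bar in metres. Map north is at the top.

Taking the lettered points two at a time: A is below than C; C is below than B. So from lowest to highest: A C B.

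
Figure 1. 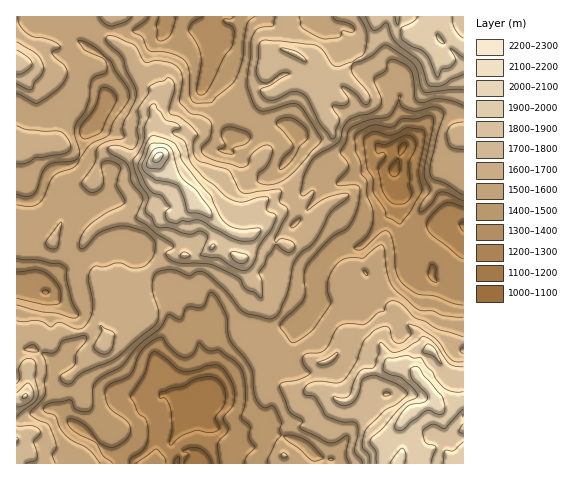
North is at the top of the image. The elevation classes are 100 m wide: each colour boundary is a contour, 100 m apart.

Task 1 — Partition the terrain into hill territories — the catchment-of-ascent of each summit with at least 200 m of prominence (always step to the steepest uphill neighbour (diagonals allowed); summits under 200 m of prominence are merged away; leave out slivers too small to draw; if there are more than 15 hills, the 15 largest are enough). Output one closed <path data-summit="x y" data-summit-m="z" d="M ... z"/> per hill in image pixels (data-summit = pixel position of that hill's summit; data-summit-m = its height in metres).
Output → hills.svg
<path data-summit="158 158" data-summit-m="2238" d="M214 16l-157 0-4 11 3 5 26 11 19 11 8 9 3 22-6 10-5 16-15 20-7 28-9 6-17 4-5 5-6 18-6 7-4 3-16-2 0 150 17-2 24 14-3 21 10 16 0 7-2 4 2 4 6 8 24 16 12 14 19 3 9 5-1 4 68 0-8-13-8 0-4 3-10-10 13-28 6-7 21-9 3-11 14-11 34-13 12-13 13 0 5-9 2-16 17-14 5-8 2-10 12-1 20-16 12-5 3 0 5 7 5 3 35-13 11 5 11-1 2 5 12 10 13 6 5-1 0-181-17-1-14 4-12 17-16 11-5 6-15-2-34 2-14 5-18 11-19-15-5-1 5-17-12-9-7-1-29 13-13 1-8-2-7-10-5-15-16-20 8-33-2-25z"/><path data-summit="411 412" data-summit-m="2093" d="M413 270l-38 13-5-3-5-7-3 0-15 8-12 10-8 4-9 0-2 10-5 8-17 14-2 16-3 7-4 3-11-1-12 13-30 10-15 11-4 5-2 9-21 9-6 7-13 26 1 4 9 8 4-3 8 0 7 11 4 2 11-6 16-1 6-7 6-2 19-2 9-11 9 0 24 9 10 11 16 4 3 5 130 0 1-169-11-3-14-8-7-10-11 1z"/><path data-summit="420 32" data-summit-m="1983" d="M463 16l-248 0-6 16 2 25-8 33 16 20 5 15 7 10 8 2 13-1 29-13 7 1 12 9-5 17 5 1 19 15 16-10 16-6 18-2 31 2 5-6 16-11 12-17 14-4 17 0z"/><path data-summit="17 61" data-summit-m="1884" d="M56 16l-40 1 0 182 8 3 8 0 6-5 10-23 5-5 17-4 9-6 7-28 15-20 5-16 6-10-3-22-8-9-19-11-26-11-3-4z"/><path data-summit="25 396" data-summit-m="1908" d="M33 348l-17 3 0 112 116 1 2-4-9-5-19-3-12-14-27-19-5-8 2-12-10-16 0-11 4-9z"/>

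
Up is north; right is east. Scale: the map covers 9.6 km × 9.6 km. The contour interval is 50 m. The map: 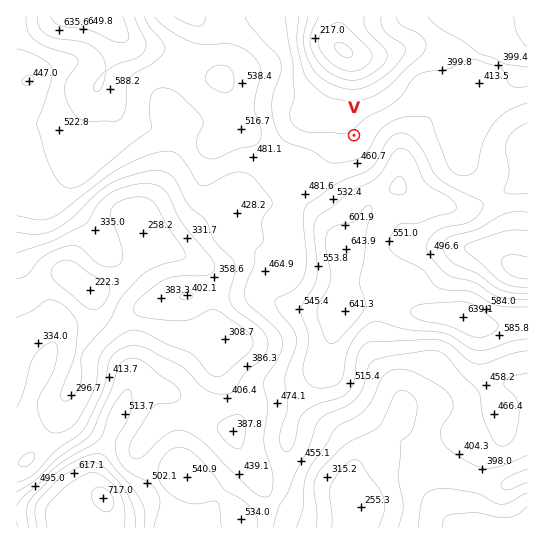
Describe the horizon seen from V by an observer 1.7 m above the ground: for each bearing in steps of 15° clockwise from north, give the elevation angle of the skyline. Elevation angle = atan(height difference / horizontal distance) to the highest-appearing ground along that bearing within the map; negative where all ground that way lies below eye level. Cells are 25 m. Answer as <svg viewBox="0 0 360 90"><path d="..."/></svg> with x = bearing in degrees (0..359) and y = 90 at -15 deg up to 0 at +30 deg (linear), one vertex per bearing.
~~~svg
<svg viewBox="0 0 360 90"><path d="M0 66l15-2 15-3 15-2 15-3 15-5 15-5 15-5 15-2 15 1 15 1 15 1 15 2 15 4 15 3 15 2 15 0 15 1 15 0 15 0 15 0 15 3 15 3 15 7"/></svg>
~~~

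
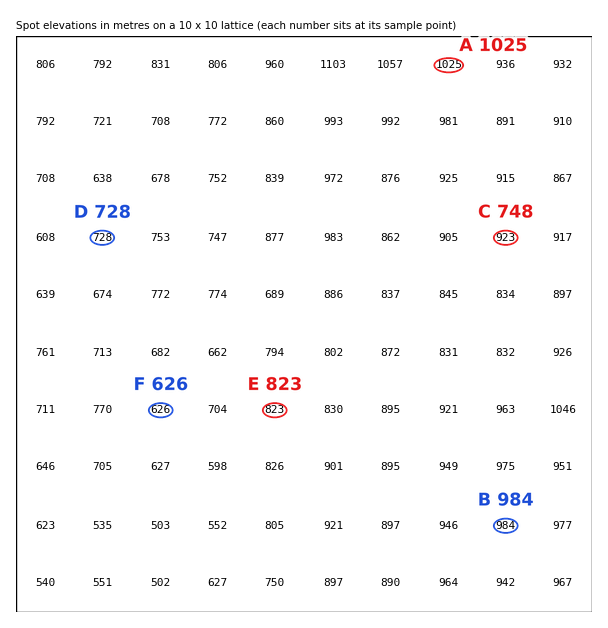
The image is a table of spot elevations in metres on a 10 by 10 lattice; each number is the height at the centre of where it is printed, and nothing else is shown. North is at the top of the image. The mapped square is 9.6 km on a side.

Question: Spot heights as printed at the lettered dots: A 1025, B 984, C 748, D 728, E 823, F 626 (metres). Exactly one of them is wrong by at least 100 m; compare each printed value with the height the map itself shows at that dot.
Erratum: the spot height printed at C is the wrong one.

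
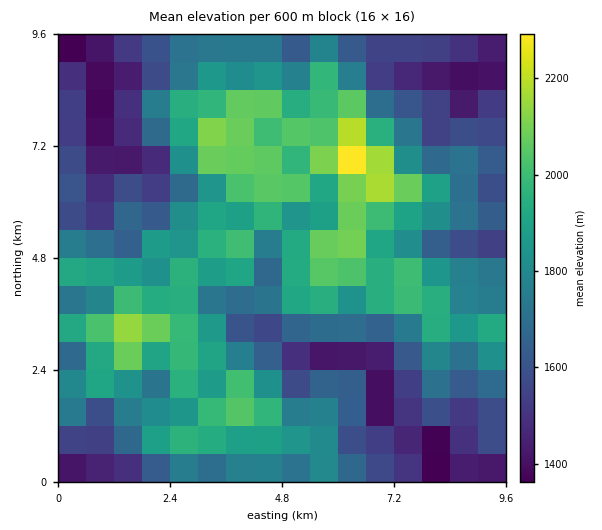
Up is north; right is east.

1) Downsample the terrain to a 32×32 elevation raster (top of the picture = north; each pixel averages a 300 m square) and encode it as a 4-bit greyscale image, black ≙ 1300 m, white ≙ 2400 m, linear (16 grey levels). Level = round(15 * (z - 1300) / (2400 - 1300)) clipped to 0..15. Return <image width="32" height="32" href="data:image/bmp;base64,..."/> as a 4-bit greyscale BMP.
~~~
<image width="32" height="32" href="data:image/bmp;base64,Qk12AgAAAAAAAHYAAAAoAAAAIAAAACAAAAABAAQAAAAAAAACAAATCwAAEwsAABAAAAAAAAAAAAAAABEREQAiIiIAMzMzAERERABVVVUAZmZmAHd3dwCIiIgAmZmZAKqqqgC7u7sAzMzMAN3d3QDu7u4A////ABEhEzRWVWdlZWhUQyIRERESMiRWZ3Vnd2Z3ZURDETMiI0I1aIqZhoh3hlREQxE0REVSV5mZiZl5h3ZTIhEREkRWQmiXeKmaqXd2VCESJDE1d2NHdXmZq6hWZmQhNUZSJXh3VEWJiauWNWZlITRWUzZ1iqqHmXeJhkNERCEkZlRXRXirh5mHaGQxERERNWZkaFepu6iamWVTJCIyI0Z3dXd5qry5mZl0IlNERTVWiYeYmam8y6l2QkZWd2ZHd5mIiWZ4qpqoZFNneJh1eYmph2hlV5p4mHaGN5qpmJu6l2VHl3iZaJl4l0aImqmZqYd2RJmJhXiZiKdHmqu6mKmIZnh4ZlaJmJmpVoqru6eJYzJVRlRFaGeKqoV5q7qIZUV0IkQzRVRniZmoZ3m6mpdnZlNDJGZFeZhompmHq6mJllVkRCRUNFVWiqq6mKu7zKdkRFQjMzM3qau7qYm83biHZlNTIjIiSqq7q6ir3uyXZVZUQyERM1q7uqqazN3KdlRmVEMhE0VpzLqqm7vNuXVDVVNDISNXmru6qauazIdlQiRDQxEjWKqJu7u5islmU0QiNDMRI1aHmqqql4vIVFQjITIkIRJGZoh4h1eqllMyEREiIxEhI0eHZndYmFQyIiMiERESMzRmZ2Z3VndUMzNEMyEREiNFVlZmVkRnVERDMzIi"/>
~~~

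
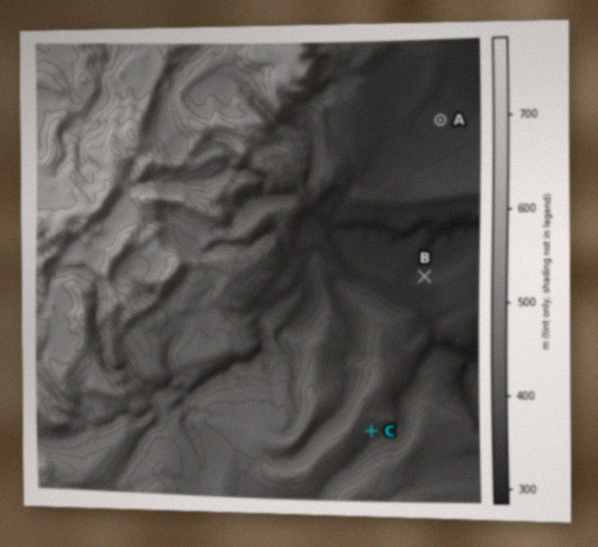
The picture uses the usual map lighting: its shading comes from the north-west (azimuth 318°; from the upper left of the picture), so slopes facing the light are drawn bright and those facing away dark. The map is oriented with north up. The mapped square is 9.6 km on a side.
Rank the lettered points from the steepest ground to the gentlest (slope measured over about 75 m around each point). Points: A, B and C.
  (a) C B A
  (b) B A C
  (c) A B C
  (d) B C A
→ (a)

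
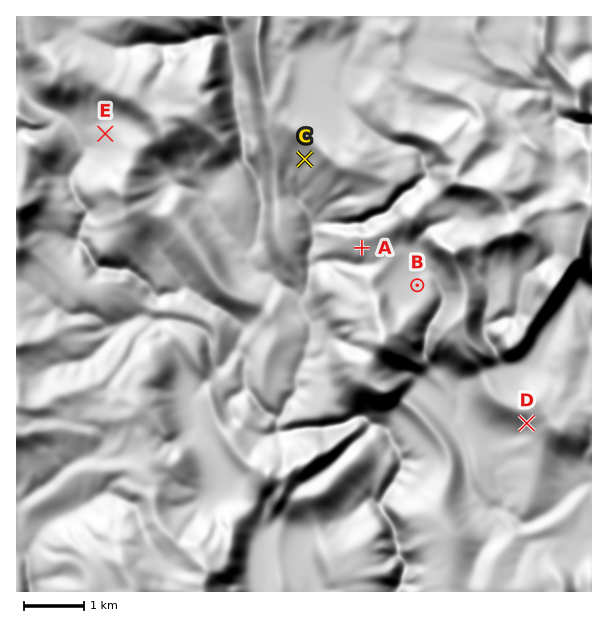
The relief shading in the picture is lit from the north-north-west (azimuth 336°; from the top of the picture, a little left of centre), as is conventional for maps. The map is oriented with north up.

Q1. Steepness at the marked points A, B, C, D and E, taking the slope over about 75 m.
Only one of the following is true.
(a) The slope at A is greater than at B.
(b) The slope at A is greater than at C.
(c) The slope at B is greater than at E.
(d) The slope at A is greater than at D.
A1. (a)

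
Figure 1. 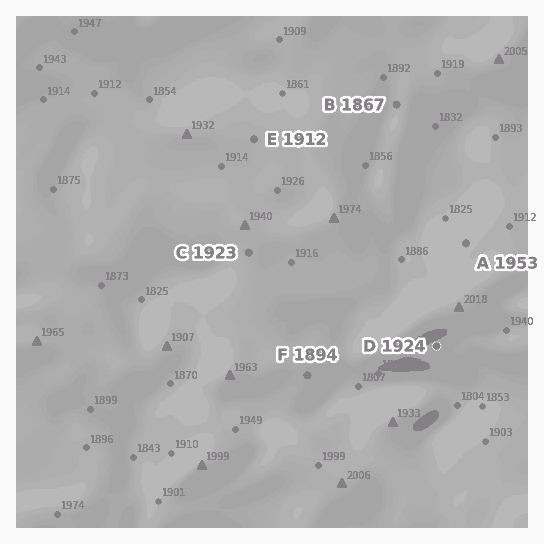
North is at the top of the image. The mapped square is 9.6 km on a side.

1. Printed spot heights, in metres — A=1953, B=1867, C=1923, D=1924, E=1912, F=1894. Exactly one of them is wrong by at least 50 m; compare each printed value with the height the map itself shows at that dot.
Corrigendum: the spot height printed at A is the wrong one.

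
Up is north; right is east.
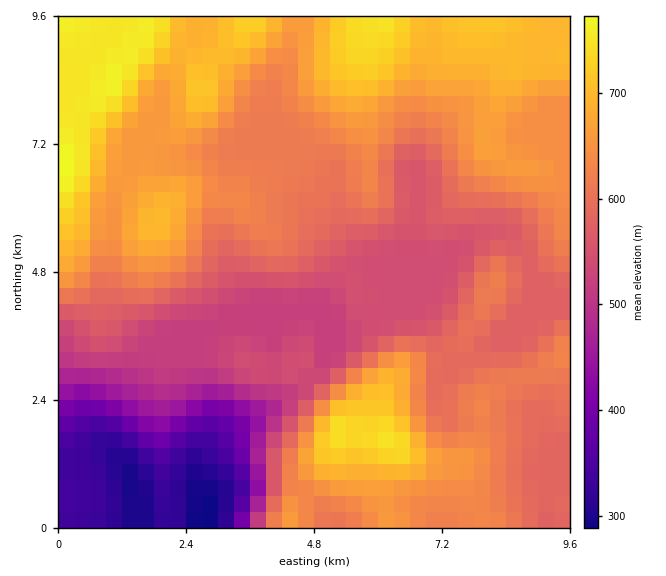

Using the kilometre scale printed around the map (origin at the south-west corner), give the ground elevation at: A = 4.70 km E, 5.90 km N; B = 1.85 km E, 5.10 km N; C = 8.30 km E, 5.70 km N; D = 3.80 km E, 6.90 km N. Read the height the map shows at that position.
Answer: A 601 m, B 666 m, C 560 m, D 616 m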